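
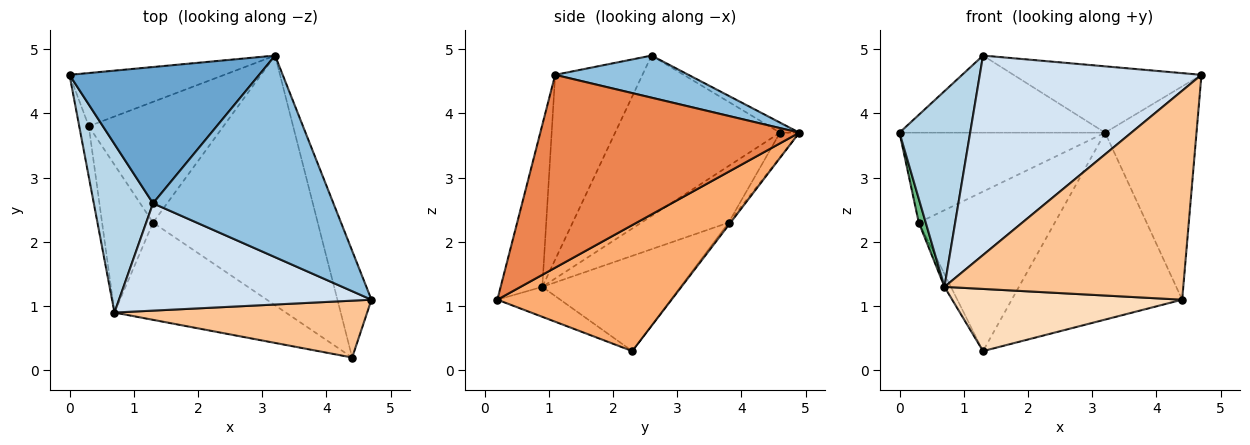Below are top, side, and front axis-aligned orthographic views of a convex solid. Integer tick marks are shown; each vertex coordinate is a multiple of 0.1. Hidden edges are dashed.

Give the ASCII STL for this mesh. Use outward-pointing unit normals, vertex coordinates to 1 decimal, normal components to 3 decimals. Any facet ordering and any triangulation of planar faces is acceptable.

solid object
 facet normal -0.046 0.492 0.870
  outer loop
   vertex 1.3 2.6 4.9
   vertex 3.2 4.9 3.7
   vertex 0.0 4.6 3.7
  endloop
 endfacet
 facet normal 0.216 0.305 0.927
  outer loop
   vertex 1.3 2.6 4.9
   vertex 4.7 1.1 4.6
   vertex 3.2 4.9 3.7
  endloop
 endfacet
 facet normal -0.870 -0.373 0.321
  outer loop
   vertex 1.3 2.6 4.9
   vertex 0.0 4.6 3.7
   vertex 0.7 0.9 1.3
  endloop
 endfacet
 facet normal -0.328 -0.832 0.448
  outer loop
   vertex 1.3 2.6 4.9
   vertex 0.7 0.9 1.3
   vertex 4.7 1.1 4.6
  endloop
 endfacet
 facet normal 0.930 0.328 -0.164
  outer loop
   vertex 4.4 0.2 1.1
   vertex 3.2 4.9 3.7
   vertex 4.7 1.1 4.6
  endloop
 endfacet
 facet normal 0.522 0.511 -0.683
  outer loop
   vertex 4.4 0.2 1.1
   vertex 1.3 2.3 0.3
   vertex 3.2 4.9 3.7
  endloop
 endfacet
 facet normal -0.166 -0.952 0.259
  outer loop
   vertex 4.4 0.2 1.1
   vertex 4.7 1.1 4.6
   vertex 0.7 0.9 1.3
  endloop
 endfacet
 facet normal -0.146 -0.533 -0.834
  outer loop
   vertex 4.4 0.2 1.1
   vertex 0.7 0.9 1.3
   vertex 1.3 2.3 0.3
  endloop
 endfacet
 facet normal -0.983 -0.078 -0.166
  outer loop
   vertex 0.3 3.8 2.3
   vertex 0.7 0.9 1.3
   vertex 0.0 4.6 3.7
  endloop
 endfacet
 facet normal -0.881 0.041 -0.471
  outer loop
   vertex 0.3 3.8 2.3
   vertex 1.3 2.3 0.3
   vertex 0.7 0.9 1.3
  endloop
 endfacet
 facet normal -0.080 0.858 -0.507
  outer loop
   vertex 0.3 3.8 2.3
   vertex 0.0 4.6 3.7
   vertex 3.2 4.9 3.7
  endloop
 endfacet
 facet normal -0.011 0.797 -0.604
  outer loop
   vertex 0.3 3.8 2.3
   vertex 3.2 4.9 3.7
   vertex 1.3 2.3 0.3
  endloop
 endfacet
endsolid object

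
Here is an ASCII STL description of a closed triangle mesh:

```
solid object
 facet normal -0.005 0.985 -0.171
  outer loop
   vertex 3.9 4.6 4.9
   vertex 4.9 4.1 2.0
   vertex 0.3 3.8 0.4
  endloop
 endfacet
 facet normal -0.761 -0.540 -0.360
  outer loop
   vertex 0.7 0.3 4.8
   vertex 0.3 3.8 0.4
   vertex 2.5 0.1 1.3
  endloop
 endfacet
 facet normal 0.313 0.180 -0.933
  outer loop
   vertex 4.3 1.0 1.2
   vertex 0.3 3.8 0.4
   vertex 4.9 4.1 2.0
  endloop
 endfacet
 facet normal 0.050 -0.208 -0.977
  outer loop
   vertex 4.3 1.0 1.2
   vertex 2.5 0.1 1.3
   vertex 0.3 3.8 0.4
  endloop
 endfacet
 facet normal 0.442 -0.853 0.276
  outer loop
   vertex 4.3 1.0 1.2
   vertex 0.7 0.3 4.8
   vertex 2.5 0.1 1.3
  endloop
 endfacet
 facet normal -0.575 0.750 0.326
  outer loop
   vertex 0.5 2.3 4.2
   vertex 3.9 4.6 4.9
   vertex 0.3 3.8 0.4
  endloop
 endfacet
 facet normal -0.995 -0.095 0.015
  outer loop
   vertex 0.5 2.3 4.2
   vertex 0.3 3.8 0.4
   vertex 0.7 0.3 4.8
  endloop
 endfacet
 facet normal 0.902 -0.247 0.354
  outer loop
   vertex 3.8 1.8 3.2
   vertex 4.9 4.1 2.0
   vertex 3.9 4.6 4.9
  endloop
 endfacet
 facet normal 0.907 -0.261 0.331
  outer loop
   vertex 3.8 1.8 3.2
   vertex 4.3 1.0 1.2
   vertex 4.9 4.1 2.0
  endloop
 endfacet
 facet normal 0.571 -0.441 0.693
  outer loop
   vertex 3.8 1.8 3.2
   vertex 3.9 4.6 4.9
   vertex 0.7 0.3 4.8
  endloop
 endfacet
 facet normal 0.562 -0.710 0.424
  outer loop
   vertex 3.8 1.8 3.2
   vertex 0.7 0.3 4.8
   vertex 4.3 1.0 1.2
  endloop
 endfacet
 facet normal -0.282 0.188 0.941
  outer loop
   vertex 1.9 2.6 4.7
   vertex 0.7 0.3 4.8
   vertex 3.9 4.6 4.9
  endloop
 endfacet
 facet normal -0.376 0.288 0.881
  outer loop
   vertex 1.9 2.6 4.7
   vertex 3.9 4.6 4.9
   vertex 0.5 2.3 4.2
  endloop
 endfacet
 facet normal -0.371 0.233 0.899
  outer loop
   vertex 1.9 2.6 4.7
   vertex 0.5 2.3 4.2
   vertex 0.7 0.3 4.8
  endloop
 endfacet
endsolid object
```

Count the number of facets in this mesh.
14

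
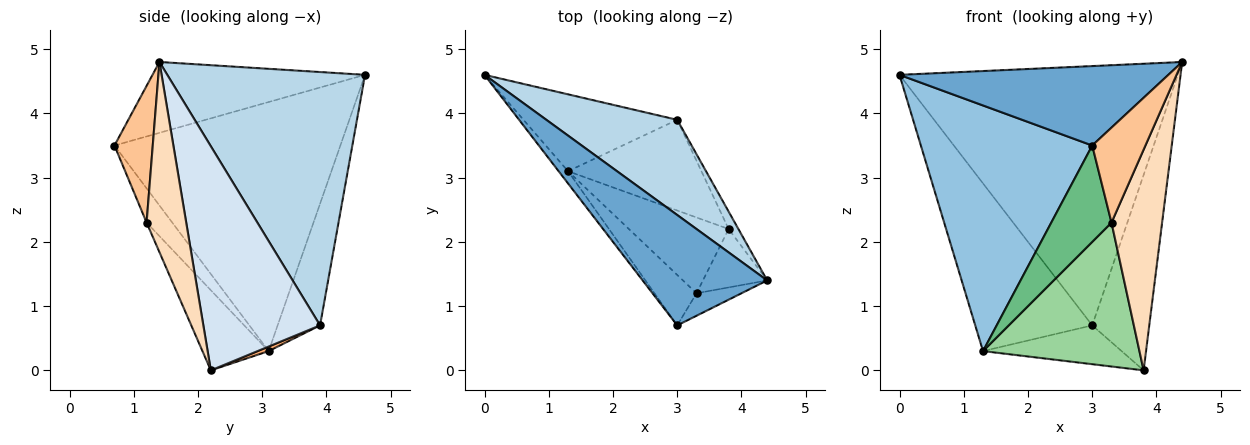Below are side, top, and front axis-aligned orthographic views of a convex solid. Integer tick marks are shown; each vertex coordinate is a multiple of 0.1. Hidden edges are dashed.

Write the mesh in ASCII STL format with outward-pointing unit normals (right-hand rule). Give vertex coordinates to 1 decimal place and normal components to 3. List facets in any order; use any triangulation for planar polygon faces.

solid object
 facet normal -0.419 -0.530 0.737
  outer loop
   vertex 3.0 0.7 3.5
   vertex 4.4 1.4 4.8
   vertex 0.0 4.6 4.6
  endloop
 endfacet
 facet normal -0.796 -0.604 -0.030
  outer loop
   vertex 1.3 3.1 0.3
   vertex 3.0 0.7 3.5
   vertex 0.0 4.6 4.6
  endloop
 endfacet
 facet normal 0.555 0.781 0.287
  outer loop
   vertex 3.0 3.9 0.7
   vertex 0.0 4.6 4.6
   vertex 4.4 1.4 4.8
  endloop
 endfacet
 facet normal 0.898 0.439 -0.039
  outer loop
   vertex 3.0 3.9 0.7
   vertex 4.4 1.4 4.8
   vertex 3.8 2.2 0.0
  endloop
 endfacet
 facet normal -0.313 0.863 -0.396
  outer loop
   vertex 3.0 3.9 0.7
   vertex 1.3 3.1 0.3
   vertex 0.0 4.6 4.6
  endloop
 endfacet
 facet normal 0.031 0.393 -0.919
  outer loop
   vertex 3.0 3.9 0.7
   vertex 3.8 2.2 0.0
   vertex 1.3 3.1 0.3
  endloop
 endfacet
 facet normal 0.574 -0.797 -0.189
  outer loop
   vertex 3.3 1.2 2.3
   vertex 4.4 1.4 4.8
   vertex 3.0 0.7 3.5
  endloop
 endfacet
 facet normal 0.604 -0.771 -0.204
  outer loop
   vertex 3.3 1.2 2.3
   vertex 3.8 2.2 0.0
   vertex 4.4 1.4 4.8
  endloop
 endfacet
 facet normal -0.354 -0.829 -0.434
  outer loop
   vertex 3.3 1.2 2.3
   vertex 3.0 0.7 3.5
   vertex 1.3 3.1 0.3
  endloop
 endfacet
 facet normal -0.351 -0.829 -0.436
  outer loop
   vertex 3.3 1.2 2.3
   vertex 1.3 3.1 0.3
   vertex 3.8 2.2 0.0
  endloop
 endfacet
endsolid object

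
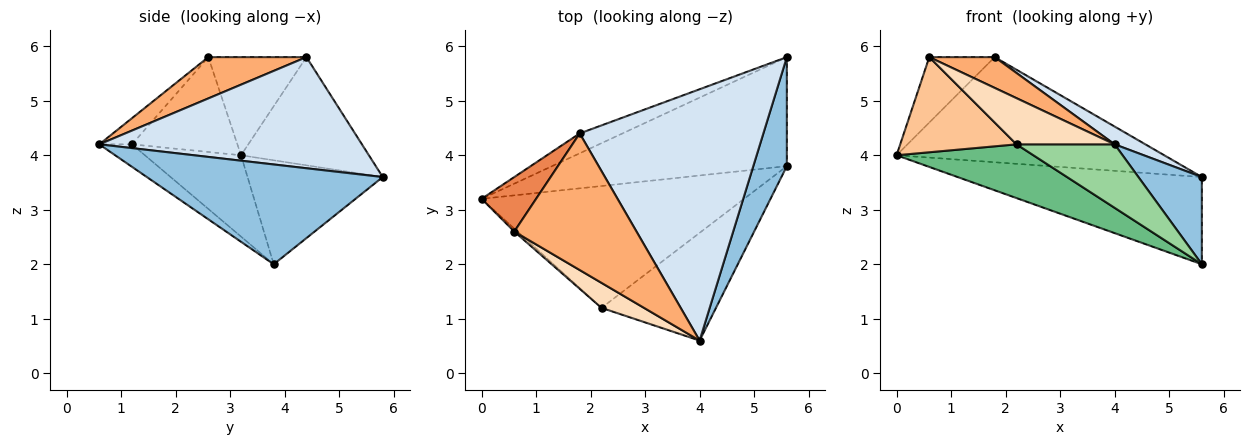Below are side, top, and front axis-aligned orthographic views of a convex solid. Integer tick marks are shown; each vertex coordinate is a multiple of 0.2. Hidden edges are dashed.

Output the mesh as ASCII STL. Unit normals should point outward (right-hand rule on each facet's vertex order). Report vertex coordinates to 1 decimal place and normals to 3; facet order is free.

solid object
 facet normal -0.327 0.590 -0.738
  outer loop
   vertex 5.6 3.8 2.0
   vertex 0.0 3.2 4.0
   vertex 5.6 5.8 3.6
  endloop
 endfacet
 facet normal 0.919 -0.247 0.309
  outer loop
   vertex 5.6 3.8 2.0
   vertex 5.6 5.8 3.6
   vertex 4.0 0.6 4.2
  endloop
 endfacet
 facet normal -0.425 0.889 -0.168
  outer loop
   vertex 1.8 4.4 5.8
   vertex 5.6 5.8 3.6
   vertex 0.0 3.2 4.0
  endloop
 endfacet
 facet normal 0.517 -0.060 0.854
  outer loop
   vertex 1.8 4.4 5.8
   vertex 4.0 0.6 4.2
   vertex 5.6 5.8 3.6
  endloop
 endfacet
 facet normal -0.755 0.504 0.420
  outer loop
   vertex 0.6 2.6 5.8
   vertex 1.8 4.4 5.8
   vertex 0.0 3.2 4.0
  endloop
 endfacet
 facet normal 0.313 -0.209 0.926
  outer loop
   vertex 0.6 2.6 5.8
   vertex 4.0 0.6 4.2
   vertex 1.8 4.4 5.8
  endloop
 endfacet
 facet normal -0.671 -0.741 -0.023
  outer loop
   vertex 2.2 1.2 4.2
   vertex 0.6 2.6 5.8
   vertex 0.0 3.2 4.0
  endloop
 endfacet
 facet normal -0.281 -0.844 0.457
  outer loop
   vertex 2.2 1.2 4.2
   vertex 4.0 0.6 4.2
   vertex 0.6 2.6 5.8
  endloop
 endfacet
 facet normal -0.273 -0.388 -0.880
  outer loop
   vertex 2.2 1.2 4.2
   vertex 0.0 3.2 4.0
   vertex 5.6 3.8 2.0
  endloop
 endfacet
 facet normal -0.167 -0.501 -0.849
  outer loop
   vertex 2.2 1.2 4.2
   vertex 5.6 3.8 2.0
   vertex 4.0 0.6 4.2
  endloop
 endfacet
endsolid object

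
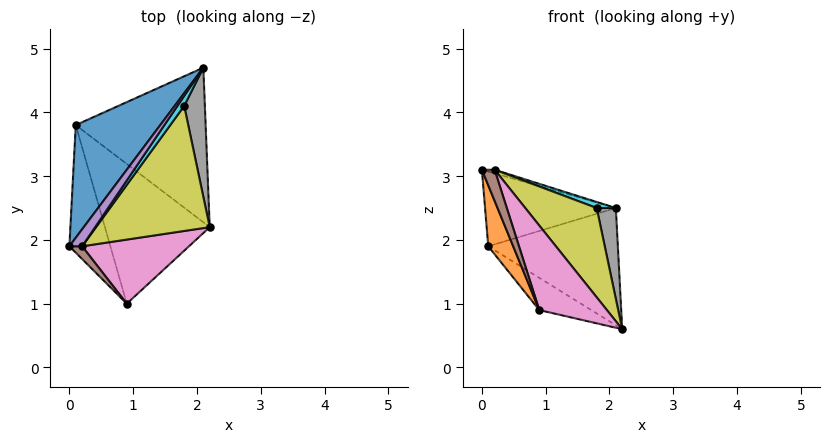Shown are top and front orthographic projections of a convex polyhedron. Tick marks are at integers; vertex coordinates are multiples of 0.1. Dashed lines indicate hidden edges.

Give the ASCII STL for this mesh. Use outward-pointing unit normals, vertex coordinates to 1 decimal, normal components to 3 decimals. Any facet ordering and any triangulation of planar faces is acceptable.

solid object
 facet normal -0.446 0.495 0.746
  outer loop
   vertex 0.1 3.8 1.9
   vertex 0.0 1.9 3.1
   vertex 2.1 4.7 2.5
  endloop
 endfacet
 facet normal -0.935 -0.153 -0.320
  outer loop
   vertex 0.1 3.8 1.9
   vertex 0.9 1.0 0.9
   vertex 0.0 1.9 3.1
  endloop
 endfacet
 facet normal -0.033 0.604 -0.796
  outer loop
   vertex 0.1 3.8 1.9
   vertex 2.1 4.7 2.5
   vertex 2.2 2.2 0.6
  endloop
 endfacet
 facet normal -0.397 0.206 -0.895
  outer loop
   vertex 0.1 3.8 1.9
   vertex 2.2 2.2 0.6
   vertex 0.9 1.0 0.9
  endloop
 endfacet
 facet normal 0.000 0.210 0.978
  outer loop
   vertex 0.2 1.9 3.1
   vertex 2.1 4.7 2.5
   vertex 0.0 1.9 3.1
  endloop
 endfacet
 facet normal 0.000 -0.926 0.379
  outer loop
   vertex 0.2 1.9 3.1
   vertex 0.0 1.9 3.1
   vertex 0.9 1.0 0.9
  endloop
 endfacet
 facet normal 0.658 -0.600 0.455
  outer loop
   vertex 0.2 1.9 3.1
   vertex 0.9 1.0 0.9
   vertex 2.2 2.2 0.6
  endloop
 endfacet
 facet normal 0.755 -0.377 0.536
  outer loop
   vertex 1.8 4.1 2.5
   vertex 2.2 2.2 0.6
   vertex 2.1 4.7 2.5
  endloop
 endfacet
 facet normal 0.741 -0.390 0.546
  outer loop
   vertex 1.8 4.1 2.5
   vertex 0.2 1.9 3.1
   vertex 2.2 2.2 0.6
  endloop
 endfacet
 facet normal 0.717 -0.359 0.598
  outer loop
   vertex 1.8 4.1 2.5
   vertex 2.1 4.7 2.5
   vertex 0.2 1.9 3.1
  endloop
 endfacet
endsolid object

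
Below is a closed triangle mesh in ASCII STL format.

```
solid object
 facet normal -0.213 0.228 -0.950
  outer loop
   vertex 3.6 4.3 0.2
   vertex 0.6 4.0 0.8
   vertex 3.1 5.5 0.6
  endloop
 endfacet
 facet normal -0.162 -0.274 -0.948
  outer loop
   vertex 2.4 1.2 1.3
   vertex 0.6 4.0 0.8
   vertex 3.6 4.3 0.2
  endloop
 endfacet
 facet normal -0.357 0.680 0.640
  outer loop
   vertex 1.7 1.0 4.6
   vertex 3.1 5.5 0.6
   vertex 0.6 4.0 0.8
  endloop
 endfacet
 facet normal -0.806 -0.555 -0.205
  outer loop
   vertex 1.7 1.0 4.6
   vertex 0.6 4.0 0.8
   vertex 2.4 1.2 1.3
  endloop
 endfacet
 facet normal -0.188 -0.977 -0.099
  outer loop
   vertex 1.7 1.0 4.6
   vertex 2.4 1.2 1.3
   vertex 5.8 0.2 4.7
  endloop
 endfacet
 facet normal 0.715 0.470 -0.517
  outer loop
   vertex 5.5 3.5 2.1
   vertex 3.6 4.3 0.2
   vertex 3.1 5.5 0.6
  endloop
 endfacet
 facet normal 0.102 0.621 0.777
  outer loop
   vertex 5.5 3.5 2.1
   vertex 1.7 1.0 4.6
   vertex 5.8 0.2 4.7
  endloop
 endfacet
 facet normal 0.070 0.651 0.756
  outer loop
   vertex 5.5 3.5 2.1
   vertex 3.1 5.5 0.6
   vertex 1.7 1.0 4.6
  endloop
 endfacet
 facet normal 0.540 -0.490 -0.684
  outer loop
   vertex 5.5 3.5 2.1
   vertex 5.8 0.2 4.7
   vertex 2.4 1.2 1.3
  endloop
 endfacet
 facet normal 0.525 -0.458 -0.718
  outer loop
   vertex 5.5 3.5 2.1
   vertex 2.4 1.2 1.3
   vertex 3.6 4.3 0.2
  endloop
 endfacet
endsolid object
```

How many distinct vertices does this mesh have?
7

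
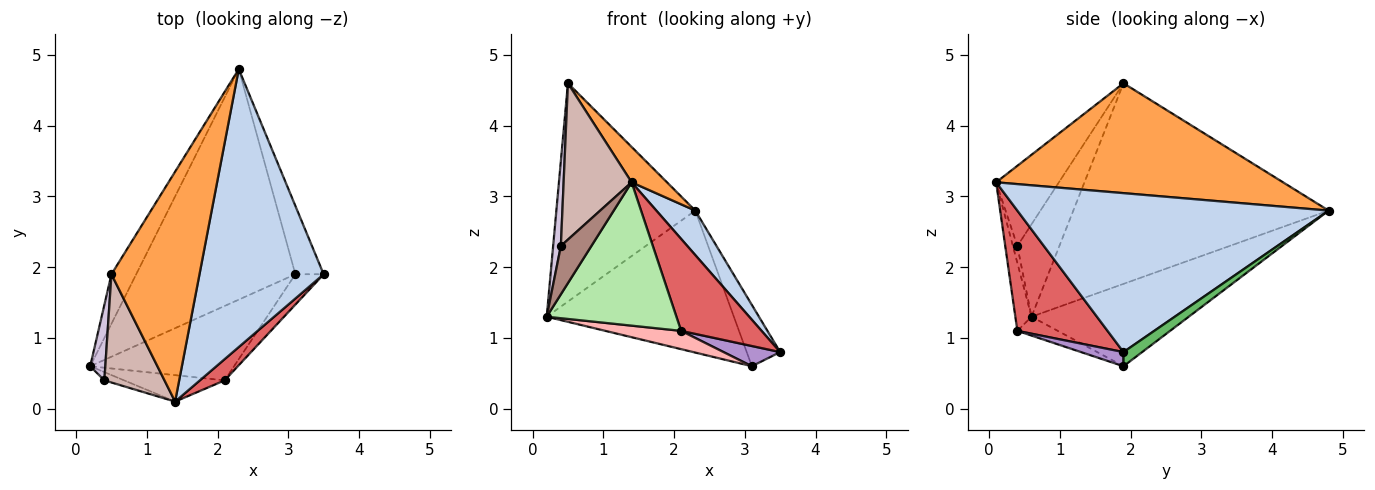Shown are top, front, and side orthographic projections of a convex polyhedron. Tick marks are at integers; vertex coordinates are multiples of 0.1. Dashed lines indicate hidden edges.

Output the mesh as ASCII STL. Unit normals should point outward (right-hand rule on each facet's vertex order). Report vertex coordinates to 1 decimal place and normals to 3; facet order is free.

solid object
 facet normal -0.873 0.475 -0.108
  outer loop
   vertex 0.5 1.9 4.6
   vertex 2.3 4.8 2.8
   vertex 0.2 0.6 1.3
  endloop
 endfacet
 facet normal 0.784 -0.098 0.613
  outer loop
   vertex 1.4 0.1 3.2
   vertex 3.5 1.9 0.8
   vertex 2.3 4.8 2.8
  endloop
 endfacet
 facet normal 0.777 -0.096 0.622
  outer loop
   vertex 1.4 0.1 3.2
   vertex 2.3 4.8 2.8
   vertex 0.5 1.9 4.6
  endloop
 endfacet
 facet normal -0.403 0.480 -0.779
  outer loop
   vertex 3.1 1.9 0.6
   vertex 0.2 0.6 1.3
   vertex 2.3 4.8 2.8
  endloop
 endfacet
 facet normal 0.349 0.626 -0.698
  outer loop
   vertex 3.1 1.9 0.6
   vertex 2.3 4.8 2.8
   vertex 3.5 1.9 0.8
  endloop
 endfacet
 facet normal -0.122 -0.976 -0.180
  outer loop
   vertex 2.1 0.4 1.1
   vertex 1.4 0.1 3.2
   vertex 0.2 0.6 1.3
  endloop
 endfacet
 facet normal 0.738 -0.658 0.152
  outer loop
   vertex 2.1 0.4 1.1
   vertex 3.5 1.9 0.8
   vertex 1.4 0.1 3.2
  endloop
 endfacet
 facet normal -0.126 -0.237 -0.963
  outer loop
   vertex 2.1 0.4 1.1
   vertex 0.2 0.6 1.3
   vertex 3.1 1.9 0.6
  endloop
 endfacet
 facet normal 0.384 -0.512 -0.768
  outer loop
   vertex 2.1 0.4 1.1
   vertex 3.1 1.9 0.6
   vertex 3.5 1.9 0.8
  endloop
 endfacet
 facet normal -0.971 -0.178 0.159
  outer loop
   vertex 0.4 0.4 2.3
   vertex 0.5 1.9 4.6
   vertex 0.2 0.6 1.3
  endloop
 endfacet
 facet normal -0.143 -0.976 -0.167
  outer loop
   vertex 0.4 0.4 2.3
   vertex 0.2 0.6 1.3
   vertex 1.4 0.1 3.2
  endloop
 endfacet
 facet normal -0.605 -0.655 0.453
  outer loop
   vertex 0.4 0.4 2.3
   vertex 1.4 0.1 3.2
   vertex 0.5 1.9 4.6
  endloop
 endfacet
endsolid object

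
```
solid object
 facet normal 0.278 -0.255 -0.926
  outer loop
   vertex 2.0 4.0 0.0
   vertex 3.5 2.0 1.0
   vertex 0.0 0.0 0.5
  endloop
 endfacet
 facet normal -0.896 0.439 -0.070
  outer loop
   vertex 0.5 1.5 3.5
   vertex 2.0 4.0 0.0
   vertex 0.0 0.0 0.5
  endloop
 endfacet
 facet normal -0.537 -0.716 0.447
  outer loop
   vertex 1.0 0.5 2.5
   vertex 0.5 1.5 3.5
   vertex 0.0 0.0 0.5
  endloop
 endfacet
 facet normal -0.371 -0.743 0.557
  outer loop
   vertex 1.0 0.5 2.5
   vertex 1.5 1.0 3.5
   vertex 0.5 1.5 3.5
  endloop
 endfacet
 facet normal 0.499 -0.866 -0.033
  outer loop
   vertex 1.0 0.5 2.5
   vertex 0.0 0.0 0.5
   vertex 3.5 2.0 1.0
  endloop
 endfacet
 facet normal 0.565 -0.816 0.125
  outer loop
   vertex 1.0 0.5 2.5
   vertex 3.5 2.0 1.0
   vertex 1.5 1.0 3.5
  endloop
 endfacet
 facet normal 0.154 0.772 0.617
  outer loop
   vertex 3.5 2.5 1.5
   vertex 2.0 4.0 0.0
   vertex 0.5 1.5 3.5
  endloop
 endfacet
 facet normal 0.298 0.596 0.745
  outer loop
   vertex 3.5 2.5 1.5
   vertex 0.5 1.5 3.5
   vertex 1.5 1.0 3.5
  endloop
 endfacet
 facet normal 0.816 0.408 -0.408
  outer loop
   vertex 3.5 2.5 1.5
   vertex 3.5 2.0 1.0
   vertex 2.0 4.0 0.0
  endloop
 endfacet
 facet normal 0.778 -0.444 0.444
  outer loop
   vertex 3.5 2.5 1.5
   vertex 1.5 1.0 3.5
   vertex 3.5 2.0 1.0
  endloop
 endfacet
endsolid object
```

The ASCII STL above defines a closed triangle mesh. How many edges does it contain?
15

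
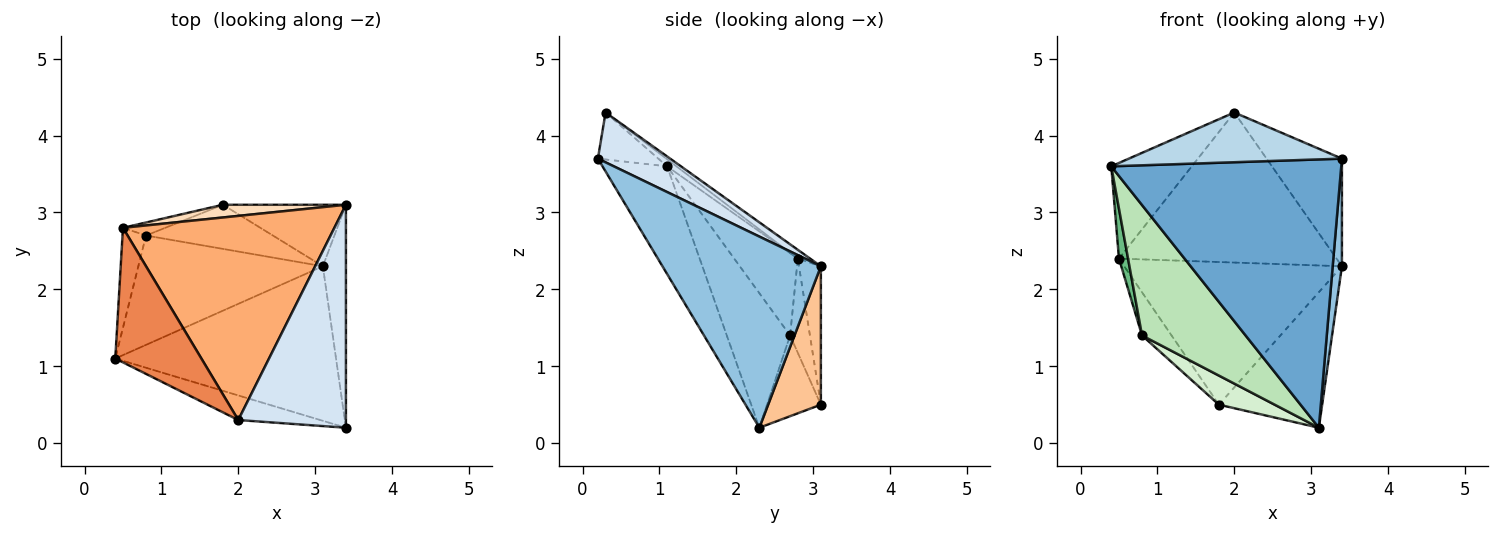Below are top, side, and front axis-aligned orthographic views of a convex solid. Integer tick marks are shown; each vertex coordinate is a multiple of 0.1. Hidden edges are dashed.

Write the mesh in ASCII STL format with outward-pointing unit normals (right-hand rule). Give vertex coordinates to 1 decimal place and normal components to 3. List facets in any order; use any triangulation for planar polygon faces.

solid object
 facet normal -0.236 -0.842 -0.485
  outer loop
   vertex 3.1 2.3 0.2
   vertex 3.4 0.2 3.7
   vertex 0.4 1.1 3.6
  endloop
 endfacet
 facet normal 0.991 -0.058 -0.120
  outer loop
   vertex 3.1 2.3 0.2
   vertex 3.4 3.1 2.3
   vertex 3.4 0.2 3.7
  endloop
 endfacet
 facet normal -0.246 -0.869 -0.430
  outer loop
   vertex 2.0 0.3 4.3
   vertex 0.4 1.1 3.6
   vertex 3.4 0.2 3.7
  endloop
 endfacet
 facet normal 0.385 0.401 0.831
  outer loop
   vertex 2.0 0.3 4.3
   vertex 3.4 0.2 3.7
   vertex 3.4 3.1 2.3
  endloop
 endfacet
 facet normal -0.067 0.578 0.813
  outer loop
   vertex 2.0 0.3 4.3
   vertex 0.5 2.8 2.4
   vertex 0.4 1.1 3.6
  endloop
 endfacet
 facet normal -0.033 0.592 0.805
  outer loop
   vertex 2.0 0.3 4.3
   vertex 3.4 3.1 2.3
   vertex 0.5 2.8 2.4
  endloop
 endfacet
 facet normal 0.422 0.826 -0.375
  outer loop
   vertex 1.8 3.1 0.5
   vertex 3.4 3.1 2.3
   vertex 3.1 2.3 0.2
  endloop
 endfacet
 facet normal -0.099 0.991 0.088
  outer loop
   vertex 1.8 3.1 0.5
   vertex 0.5 2.8 2.4
   vertex 3.4 3.1 2.3
  endloop
 endfacet
 facet normal -0.953 -0.136 -0.272
  outer loop
   vertex 0.8 2.7 1.4
   vertex 0.4 1.1 3.6
   vertex 0.5 2.8 2.4
  endloop
 endfacet
 facet normal -0.541 0.805 -0.243
  outer loop
   vertex 0.8 2.7 1.4
   vertex 0.5 2.8 2.4
   vertex 1.8 3.1 0.5
  endloop
 endfacet
 facet normal -0.424 -0.694 -0.582
  outer loop
   vertex 0.8 2.7 1.4
   vertex 3.1 2.3 0.2
   vertex 0.4 1.1 3.6
  endloop
 endfacet
 facet normal -0.469 -0.486 -0.737
  outer loop
   vertex 0.8 2.7 1.4
   vertex 1.8 3.1 0.5
   vertex 3.1 2.3 0.2
  endloop
 endfacet
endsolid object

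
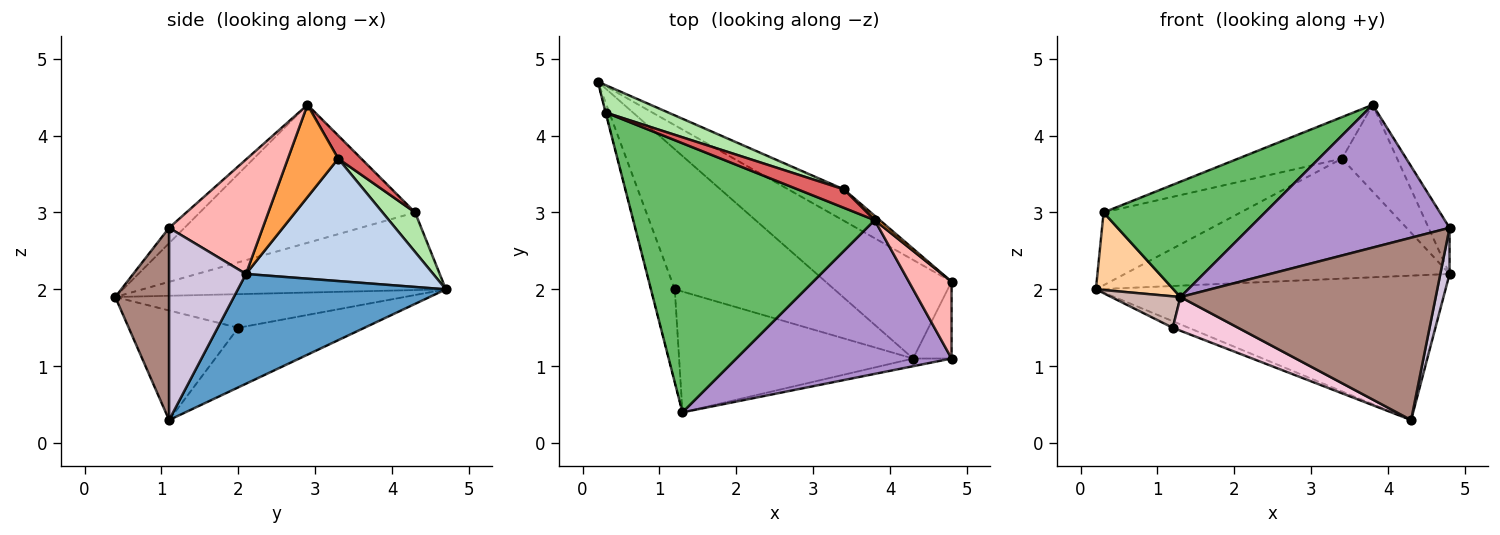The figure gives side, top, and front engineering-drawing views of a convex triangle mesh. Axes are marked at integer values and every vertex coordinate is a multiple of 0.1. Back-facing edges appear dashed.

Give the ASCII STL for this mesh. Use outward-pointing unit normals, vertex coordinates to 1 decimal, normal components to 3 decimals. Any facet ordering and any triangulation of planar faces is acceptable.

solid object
 facet normal 0.441 0.741 -0.506
  outer loop
   vertex 4.3 1.1 0.3
   vertex 0.2 4.7 2.0
   vertex 4.8 2.1 2.2
  endloop
 endfacet
 facet normal 0.487 0.845 -0.221
  outer loop
   vertex 3.4 3.3 3.7
   vertex 4.8 2.1 2.2
   vertex 0.2 4.7 2.0
  endloop
 endfacet
 facet normal 0.673 0.739 0.037
  outer loop
   vertex 3.4 3.3 3.7
   vertex 3.8 2.9 4.4
   vertex 4.8 2.1 2.2
  endloop
 endfacet
 facet normal -0.969 -0.248 -0.002
  outer loop
   vertex 0.3 4.3 3.0
   vertex 0.2 4.7 2.0
   vertex 1.3 0.4 1.9
  endloop
 endfacet
 facet normal -0.465 -0.349 0.814
  outer loop
   vertex 0.3 4.3 3.0
   vertex 1.3 0.4 1.9
   vertex 3.8 2.9 4.4
  endloop
 endfacet
 facet normal 0.217 0.914 0.344
  outer loop
   vertex 0.3 4.3 3.0
   vertex 3.4 3.3 3.7
   vertex 0.2 4.7 2.0
  endloop
 endfacet
 facet normal 0.199 0.896 0.398
  outer loop
   vertex 0.3 4.3 3.0
   vertex 3.8 2.9 4.4
   vertex 3.4 3.3 3.7
  endloop
 endfacet
 facet normal 0.917 0.205 0.342
  outer loop
   vertex 4.8 1.1 2.8
   vertex 4.8 2.1 2.2
   vertex 3.8 2.9 4.4
  endloop
 endfacet
 facet normal -0.052 -0.680 0.732
  outer loop
   vertex 4.8 1.1 2.8
   vertex 3.8 2.9 4.4
   vertex 1.3 0.4 1.9
  endloop
 endfacet
 facet normal 0.974 -0.117 -0.195
  outer loop
   vertex 4.8 1.1 2.8
   vertex 4.3 1.1 0.3
   vertex 4.8 2.1 2.2
  endloop
 endfacet
 facet normal 0.206 -0.978 -0.041
  outer loop
   vertex 4.8 1.1 2.8
   vertex 1.3 0.4 1.9
   vertex 4.3 1.1 0.3
  endloop
 endfacet
 facet normal -0.801 -0.192 -0.567
  outer loop
   vertex 1.2 2.0 1.5
   vertex 1.3 0.4 1.9
   vertex 0.2 4.7 2.0
  endloop
 endfacet
 facet normal -0.350 0.044 -0.936
  outer loop
   vertex 1.2 2.0 1.5
   vertex 0.2 4.7 2.0
   vertex 4.3 1.1 0.3
  endloop
 endfacet
 facet normal -0.411 -0.245 -0.878
  outer loop
   vertex 1.2 2.0 1.5
   vertex 4.3 1.1 0.3
   vertex 1.3 0.4 1.9
  endloop
 endfacet
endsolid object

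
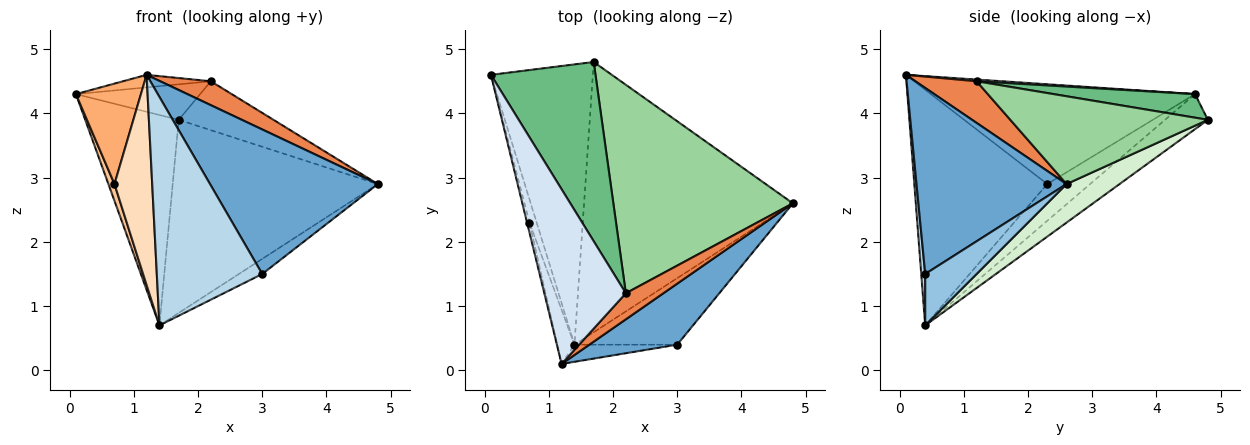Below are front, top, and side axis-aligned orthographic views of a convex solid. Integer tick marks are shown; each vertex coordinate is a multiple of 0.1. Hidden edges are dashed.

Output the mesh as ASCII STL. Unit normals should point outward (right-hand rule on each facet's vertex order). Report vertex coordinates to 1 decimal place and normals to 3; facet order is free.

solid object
 facet normal 0.636 -0.711 0.300
  outer loop
   vertex 3.0 0.4 1.5
   vertex 4.8 2.6 2.9
   vertex 1.2 0.1 4.6
  endloop
 endfacet
 facet normal 0.438 0.199 -0.877
  outer loop
   vertex 3.0 0.4 1.5
   vertex 1.4 0.4 0.7
   vertex 4.8 2.6 2.9
  endloop
 endfacet
 facet normal 0.037 -0.997 -0.075
  outer loop
   vertex 3.0 0.4 1.5
   vertex 1.2 0.1 4.6
   vertex 1.4 0.4 0.7
  endloop
 endfacet
 facet normal 0.021 0.072 0.997
  outer loop
   vertex 2.2 1.2 4.5
   vertex 0.1 4.6 4.3
   vertex 1.2 0.1 4.6
  endloop
 endfacet
 facet normal 0.633 -0.524 0.570
  outer loop
   vertex 2.2 1.2 4.5
   vertex 1.2 0.1 4.6
   vertex 4.8 2.6 2.9
  endloop
 endfacet
 facet normal -0.971 -0.239 -0.024
  outer loop
   vertex 0.7 2.3 2.9
   vertex 1.2 0.1 4.6
   vertex 0.1 4.6 4.3
  endloop
 endfacet
 facet normal -0.972 -0.138 -0.190
  outer loop
   vertex 0.7 2.3 2.9
   vertex 0.1 4.6 4.3
   vertex 1.4 0.4 0.7
  endloop
 endfacet
 facet normal -0.960 -0.272 -0.070
  outer loop
   vertex 0.7 2.3 2.9
   vertex 1.4 0.4 0.7
   vertex 1.2 0.1 4.6
  endloop
 endfacet
 facet normal 0.216 0.190 0.958
  outer loop
   vertex 1.7 4.8 3.9
   vertex 0.1 4.6 4.3
   vertex 2.2 1.2 4.5
  endloop
 endfacet
 facet normal 0.430 0.206 0.879
  outer loop
   vertex 1.7 4.8 3.9
   vertex 2.2 1.2 4.5
   vertex 4.8 2.6 2.9
  endloop
 endfacet
 facet normal -0.265 0.579 -0.771
  outer loop
   vertex 1.7 4.8 3.9
   vertex 1.4 0.4 0.7
   vertex 0.1 4.6 4.3
  endloop
 endfacet
 facet normal 0.149 0.575 -0.805
  outer loop
   vertex 1.7 4.8 3.9
   vertex 4.8 2.6 2.9
   vertex 1.4 0.4 0.7
  endloop
 endfacet
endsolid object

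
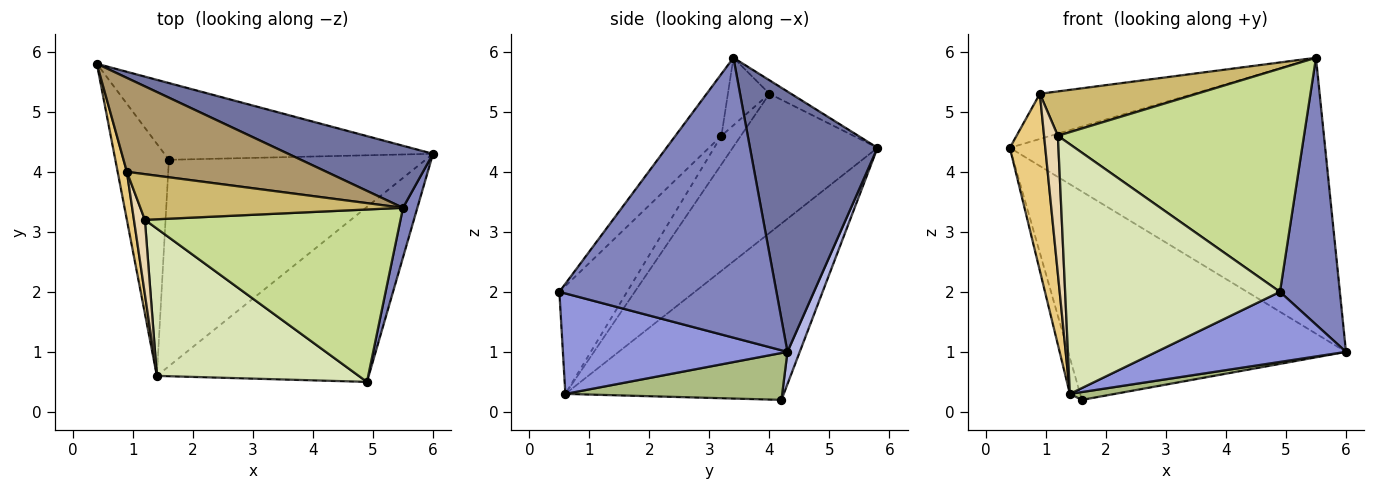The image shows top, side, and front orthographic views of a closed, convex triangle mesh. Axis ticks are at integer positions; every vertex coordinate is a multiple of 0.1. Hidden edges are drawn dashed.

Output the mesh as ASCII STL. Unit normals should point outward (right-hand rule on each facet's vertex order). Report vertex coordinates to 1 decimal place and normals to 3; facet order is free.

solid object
 facet normal 0.367 0.908 0.204
  outer loop
   vertex 5.5 3.4 5.9
   vertex 6.0 4.3 1.0
   vertex 0.4 5.8 4.4
  endloop
 endfacet
 facet normal 0.963 -0.266 0.049
  outer loop
   vertex 5.5 3.4 5.9
   vertex 4.9 0.5 2.0
   vertex 6.0 4.3 1.0
  endloop
 endfacet
 facet normal 0.403 -0.340 -0.850
  outer loop
   vertex 1.4 0.6 0.3
   vertex 6.0 4.3 1.0
   vertex 4.9 0.5 2.0
  endloop
 endfacet
 facet normal 0.041 0.938 -0.345
  outer loop
   vertex 1.6 4.2 0.2
   vertex 0.4 5.8 4.4
   vertex 6.0 4.3 1.0
  endloop
 endfacet
 facet normal -0.956 0.045 -0.290
  outer loop
   vertex 1.6 4.2 0.2
   vertex 1.4 0.6 0.3
   vertex 0.4 5.8 4.4
  endloop
 endfacet
 facet normal 0.180 -0.037 -0.983
  outer loop
   vertex 1.6 4.2 0.2
   vertex 6.0 4.3 1.0
   vertex 1.4 0.6 0.3
  endloop
 endfacet
 facet normal -0.146 -0.783 0.605
  outer loop
   vertex 1.2 3.2 4.6
   vertex 4.9 0.5 2.0
   vertex 5.5 3.4 5.9
  endloop
 endfacet
 facet normal -0.262 -0.831 0.490
  outer loop
   vertex 1.2 3.2 4.6
   vertex 1.4 0.6 0.3
   vertex 4.9 0.5 2.0
  endloop
 endfacet
 facet normal -0.061 0.433 0.899
  outer loop
   vertex 0.9 4.0 5.3
   vertex 5.5 3.4 5.9
   vertex 0.4 5.8 4.4
  endloop
 endfacet
 facet normal -0.181 -0.685 0.705
  outer loop
   vertex 0.9 4.0 5.3
   vertex 1.2 3.2 4.6
   vertex 5.5 3.4 5.9
  endloop
 endfacet
 facet normal -0.969 -0.237 0.064
  outer loop
   vertex 0.9 4.0 5.3
   vertex 0.4 5.8 4.4
   vertex 1.4 0.6 0.3
  endloop
 endfacet
 facet normal -0.778 -0.553 0.298
  outer loop
   vertex 0.9 4.0 5.3
   vertex 1.4 0.6 0.3
   vertex 1.2 3.2 4.6
  endloop
 endfacet
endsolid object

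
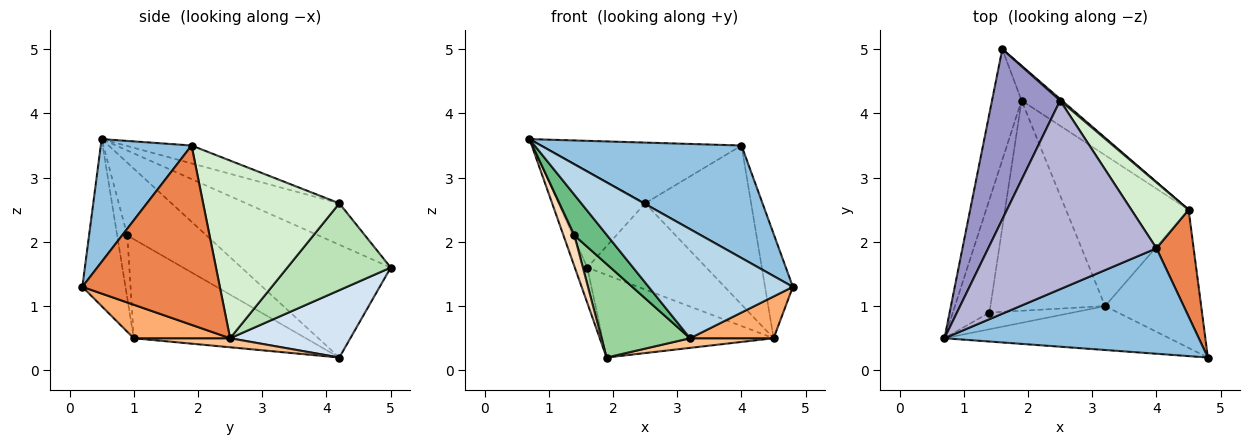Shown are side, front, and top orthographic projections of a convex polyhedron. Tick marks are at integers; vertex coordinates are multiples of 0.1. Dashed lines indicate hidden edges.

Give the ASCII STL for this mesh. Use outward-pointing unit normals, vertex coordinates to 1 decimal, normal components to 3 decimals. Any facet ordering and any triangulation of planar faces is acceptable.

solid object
 facet normal -0.964 0.081 -0.253
  outer loop
   vertex 1.9 4.2 0.2
   vertex 0.7 0.5 3.6
   vertex 1.6 5.0 1.6
  endloop
 endfacet
 facet normal 0.314 -0.693 0.649
  outer loop
   vertex 4.0 1.9 3.5
   vertex 0.7 0.5 3.6
   vertex 4.8 0.2 1.3
  endloop
 endfacet
 facet normal -0.267 -0.894 -0.360
  outer loop
   vertex 3.2 1.0 0.5
   vertex 4.8 0.2 1.3
   vertex 0.7 0.5 3.6
  endloop
 endfacet
 facet normal 0.543 0.774 -0.326
  outer loop
   vertex 4.5 2.5 0.5
   vertex 1.9 4.2 0.2
   vertex 1.6 5.0 1.6
  endloop
 endfacet
 facet normal 0.961 0.194 0.199
  outer loop
   vertex 4.5 2.5 0.5
   vertex 4.0 1.9 3.5
   vertex 4.8 0.2 1.3
  endloop
 endfacet
 facet normal 0.317 -0.274 -0.908
  outer loop
   vertex 4.5 2.5 0.5
   vertex 4.8 0.2 1.3
   vertex 3.2 1.0 0.5
  endloop
 endfacet
 facet normal 0.073 -0.064 -0.995
  outer loop
   vertex 4.5 2.5 0.5
   vertex 3.2 1.0 0.5
   vertex 1.9 4.2 0.2
  endloop
 endfacet
 facet normal -0.886 -0.123 -0.446
  outer loop
   vertex 1.4 0.9 2.1
   vertex 0.7 0.5 3.6
   vertex 1.9 4.2 0.2
  endloop
 endfacet
 facet normal -0.276 -0.889 -0.366
  outer loop
   vertex 1.4 0.9 2.1
   vertex 3.2 1.0 0.5
   vertex 0.7 0.5 3.6
  endloop
 endfacet
 facet normal -0.620 -0.319 -0.717
  outer loop
   vertex 1.4 0.9 2.1
   vertex 1.9 4.2 0.2
   vertex 3.2 1.0 0.5
  endloop
 endfacet
 facet normal 0.656 0.755 0.014
  outer loop
   vertex 2.5 4.2 2.6
   vertex 4.5 2.5 0.5
   vertex 1.6 5.0 1.6
  endloop
 endfacet
 facet normal 0.765 0.595 0.247
  outer loop
   vertex 2.5 4.2 2.6
   vertex 4.0 1.9 3.5
   vertex 4.5 2.5 0.5
  endloop
 endfacet
 facet normal -0.468 0.435 0.769
  outer loop
   vertex 2.5 4.2 2.6
   vertex 1.6 5.0 1.6
   vertex 0.7 0.5 3.6
  endloop
 endfacet
 facet normal -0.101 0.305 0.947
  outer loop
   vertex 2.5 4.2 2.6
   vertex 0.7 0.5 3.6
   vertex 4.0 1.9 3.5
  endloop
 endfacet
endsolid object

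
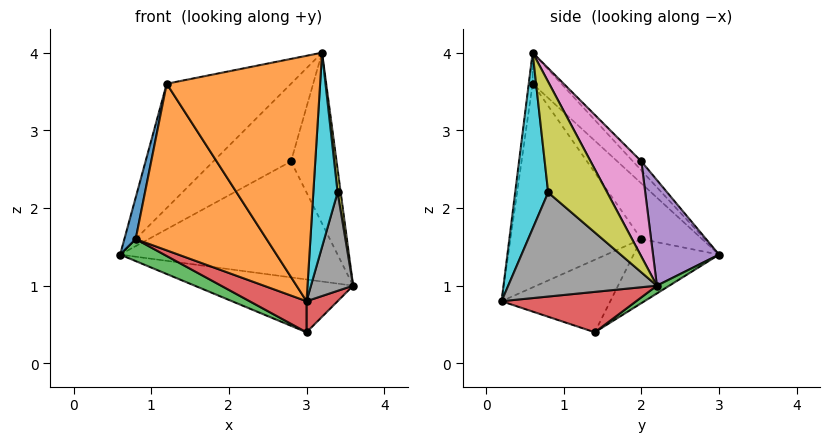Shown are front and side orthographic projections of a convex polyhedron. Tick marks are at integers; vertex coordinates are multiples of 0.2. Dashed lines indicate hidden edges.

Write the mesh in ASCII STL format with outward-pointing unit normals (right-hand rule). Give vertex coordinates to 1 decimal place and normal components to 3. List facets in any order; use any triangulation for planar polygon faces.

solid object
 facet normal -0.149 0.648 0.747
  outer loop
   vertex 1.2 0.6 3.6
   vertex 3.2 0.6 4.0
   vertex 0.6 3.0 1.4
  endloop
 endfacet
 facet normal -0.025 -0.992 0.126
  outer loop
   vertex 1.2 0.6 3.6
   vertex 3.0 0.2 0.8
   vertex 3.2 0.6 4.0
  endloop
 endfacet
 facet normal 0.045 0.577 -0.815
  outer loop
   vertex 3.0 1.4 0.4
   vertex 0.6 3.0 1.4
   vertex 3.6 2.2 1.0
  endloop
 endfacet
 facet normal 0.808 -0.186 -0.559
  outer loop
   vertex 3.0 1.4 0.4
   vertex 3.6 2.2 1.0
   vertex 3.0 0.2 0.8
  endloop
 endfacet
 facet normal 0.281 0.925 0.256
  outer loop
   vertex 2.8 2.0 2.6
   vertex 3.6 2.2 1.0
   vertex 0.6 3.0 1.4
  endloop
 endfacet
 facet normal -0.075 0.694 0.716
  outer loop
   vertex 2.8 2.0 2.6
   vertex 0.6 3.0 1.4
   vertex 3.2 0.6 4.0
  endloop
 endfacet
 facet normal 0.677 0.608 0.415
  outer loop
   vertex 2.8 2.0 2.6
   vertex 3.2 0.6 4.0
   vertex 3.6 2.2 1.0
  endloop
 endfacet
 facet normal 0.950 -0.269 -0.156
  outer loop
   vertex 3.4 0.8 2.2
   vertex 3.0 0.2 0.8
   vertex 3.6 2.2 1.0
  endloop
 endfacet
 facet normal 0.993 -0.052 0.105
  outer loop
   vertex 3.4 0.8 2.2
   vertex 3.6 2.2 1.0
   vertex 3.2 0.6 4.0
  endloop
 endfacet
 facet normal 0.805 -0.592 0.024
  outer loop
   vertex 3.4 0.8 2.2
   vertex 3.2 0.6 4.0
   vertex 3.0 0.2 0.8
  endloop
 endfacet
 facet normal -0.981 -0.182 0.068
  outer loop
   vertex 0.8 2.0 1.6
   vertex 1.2 0.6 3.6
   vertex 0.6 3.0 1.4
  endloop
 endfacet
 facet normal -0.667 -0.667 -0.333
  outer loop
   vertex 0.8 2.0 1.6
   vertex 3.0 0.2 0.8
   vertex 1.2 0.6 3.6
  endloop
 endfacet
 facet normal -0.517 -0.266 -0.814
  outer loop
   vertex 0.8 2.0 1.6
   vertex 0.6 3.0 1.4
   vertex 3.0 1.4 0.4
  endloop
 endfacet
 facet normal -0.517 -0.271 -0.812
  outer loop
   vertex 0.8 2.0 1.6
   vertex 3.0 1.4 0.4
   vertex 3.0 0.2 0.8
  endloop
 endfacet
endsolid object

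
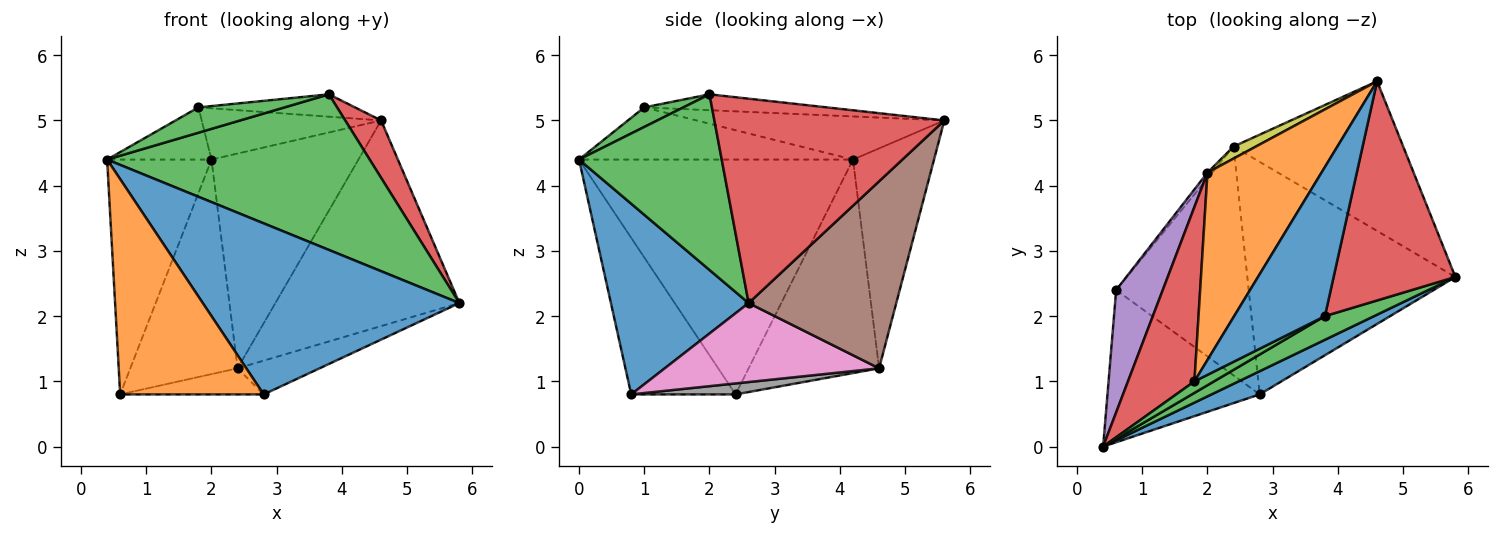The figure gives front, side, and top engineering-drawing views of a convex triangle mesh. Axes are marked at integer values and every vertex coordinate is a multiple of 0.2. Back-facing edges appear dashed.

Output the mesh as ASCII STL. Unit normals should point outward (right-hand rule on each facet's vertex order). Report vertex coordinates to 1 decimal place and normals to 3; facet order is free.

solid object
 facet normal 0.470 -0.875 0.119
  outer loop
   vertex 2.8 0.8 0.8
   vertex 5.8 2.6 2.2
   vertex 0.4 0.0 4.4
  endloop
 endfacet
 facet normal -0.511 -0.702 -0.496
  outer loop
   vertex 0.6 2.4 0.8
   vertex 2.8 0.8 0.8
   vertex 0.4 0.0 4.4
  endloop
 endfacet
 facet normal 0.473 -0.871 0.133
  outer loop
   vertex 3.8 2.0 5.4
   vertex 0.4 0.0 4.4
   vertex 5.8 2.6 2.2
  endloop
 endfacet
 facet normal 0.851 -0.133 0.507
  outer loop
   vertex 3.8 2.0 5.4
   vertex 5.8 2.6 2.2
   vertex 4.6 5.6 5.0
  endloop
 endfacet
 facet normal -0.919 0.350 0.182
  outer loop
   vertex 2.0 4.2 4.4
   vertex 0.6 2.4 0.8
   vertex 0.4 0.0 4.4
  endloop
 endfacet
 facet normal 0.544 0.678 -0.494
  outer loop
   vertex 2.4 4.6 1.2
   vertex 4.6 5.6 5.0
   vertex 5.8 2.6 2.2
  endloop
 endfacet
 facet normal 0.352 0.135 -0.926
  outer loop
   vertex 2.4 4.6 1.2
   vertex 5.8 2.6 2.2
   vertex 2.8 0.8 0.8
  endloop
 endfacet
 facet normal 0.082 0.113 -0.990
  outer loop
   vertex 2.4 4.6 1.2
   vertex 2.8 0.8 0.8
   vertex 0.6 2.4 0.8
  endloop
 endfacet
 facet normal -0.482 0.875 0.049
  outer loop
   vertex 2.4 4.6 1.2
   vertex 2.0 4.2 4.4
   vertex 4.6 5.6 5.0
  endloop
 endfacet
 facet normal -0.772 0.635 -0.017
  outer loop
   vertex 2.4 4.6 1.2
   vertex 0.6 2.4 0.8
   vertex 2.0 4.2 4.4
  endloop
 endfacet
 facet normal -0.171 0.146 0.974
  outer loop
   vertex 1.8 1.0 5.2
   vertex 3.8 2.0 5.4
   vertex 4.6 5.6 5.0
  endloop
 endfacet
 facet normal -0.343 0.248 0.906
  outer loop
   vertex 1.8 1.0 5.2
   vertex 4.6 5.6 5.0
   vertex 2.0 4.2 4.4
  endloop
 endfacet
 facet normal 0.382 -0.841 0.382
  outer loop
   vertex 1.8 1.0 5.2
   vertex 0.4 0.0 4.4
   vertex 3.8 2.0 5.4
  endloop
 endfacet
 facet normal -0.601 0.229 0.766
  outer loop
   vertex 1.8 1.0 5.2
   vertex 2.0 4.2 4.4
   vertex 0.4 0.0 4.4
  endloop
 endfacet
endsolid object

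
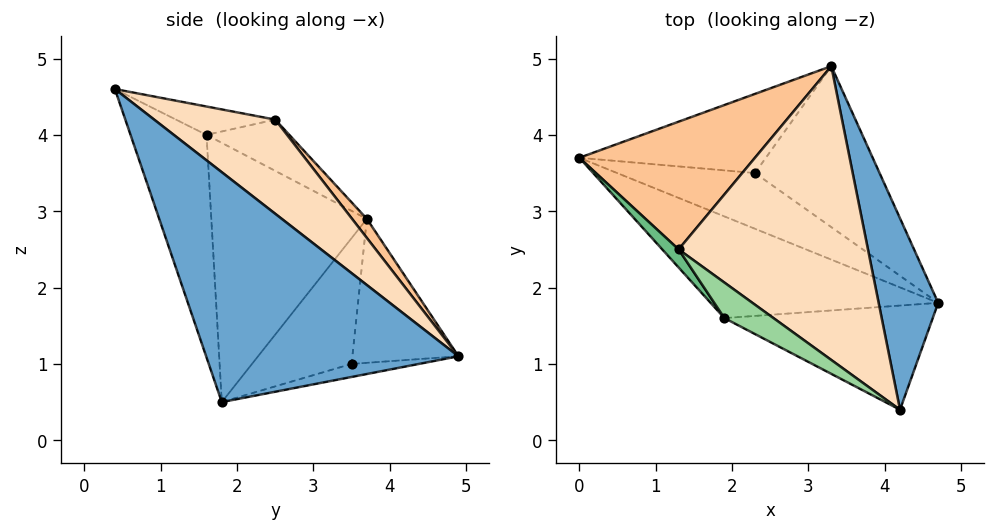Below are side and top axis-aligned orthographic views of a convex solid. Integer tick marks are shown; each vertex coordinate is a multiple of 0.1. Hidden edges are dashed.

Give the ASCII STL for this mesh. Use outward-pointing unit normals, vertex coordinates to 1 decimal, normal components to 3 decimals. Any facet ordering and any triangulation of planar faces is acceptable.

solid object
 facet normal 0.902 0.362 0.234
  outer loop
   vertex 4.2 0.4 4.6
   vertex 4.7 1.8 0.5
   vertex 3.3 4.9 1.1
  endloop
 endfacet
 facet normal -0.543 -0.592 -0.595
  outer loop
   vertex 2.3 3.5 1.0
   vertex 4.7 1.8 0.5
   vertex 0.0 3.7 2.9
  endloop
 endfacet
 facet normal -0.548 0.442 -0.710
  outer loop
   vertex 2.3 3.5 1.0
   vertex 0.0 3.7 2.9
   vertex 3.3 4.9 1.1
  endloop
 endfacet
 facet normal -0.103 0.144 -0.984
  outer loop
   vertex 2.3 3.5 1.0
   vertex 3.3 4.9 1.1
   vertex 4.7 1.8 0.5
  endloop
 endfacet
 facet normal -0.525 -0.716 -0.461
  outer loop
   vertex 1.9 1.6 4.0
   vertex 0.0 3.7 2.9
   vertex 4.7 1.8 0.5
  endloop
 endfacet
 facet normal -0.364 -0.867 -0.340
  outer loop
   vertex 1.9 1.6 4.0
   vertex 4.7 1.8 0.5
   vertex 4.2 0.4 4.6
  endloop
 endfacet
 facet normal 0.069 0.767 0.638
  outer loop
   vertex 1.3 2.5 4.2
   vertex 3.3 4.9 1.1
   vertex 0.0 3.7 2.9
  endloop
 endfacet
 facet normal 0.350 0.618 0.704
  outer loop
   vertex 1.3 2.5 4.2
   vertex 4.2 0.4 4.6
   vertex 3.3 4.9 1.1
  endloop
 endfacet
 facet normal -0.779 -0.575 0.249
  outer loop
   vertex 1.3 2.5 4.2
   vertex 0.0 3.7 2.9
   vertex 1.9 1.6 4.0
  endloop
 endfacet
 facet normal -0.443 -0.465 0.766
  outer loop
   vertex 1.3 2.5 4.2
   vertex 1.9 1.6 4.0
   vertex 4.2 0.4 4.6
  endloop
 endfacet
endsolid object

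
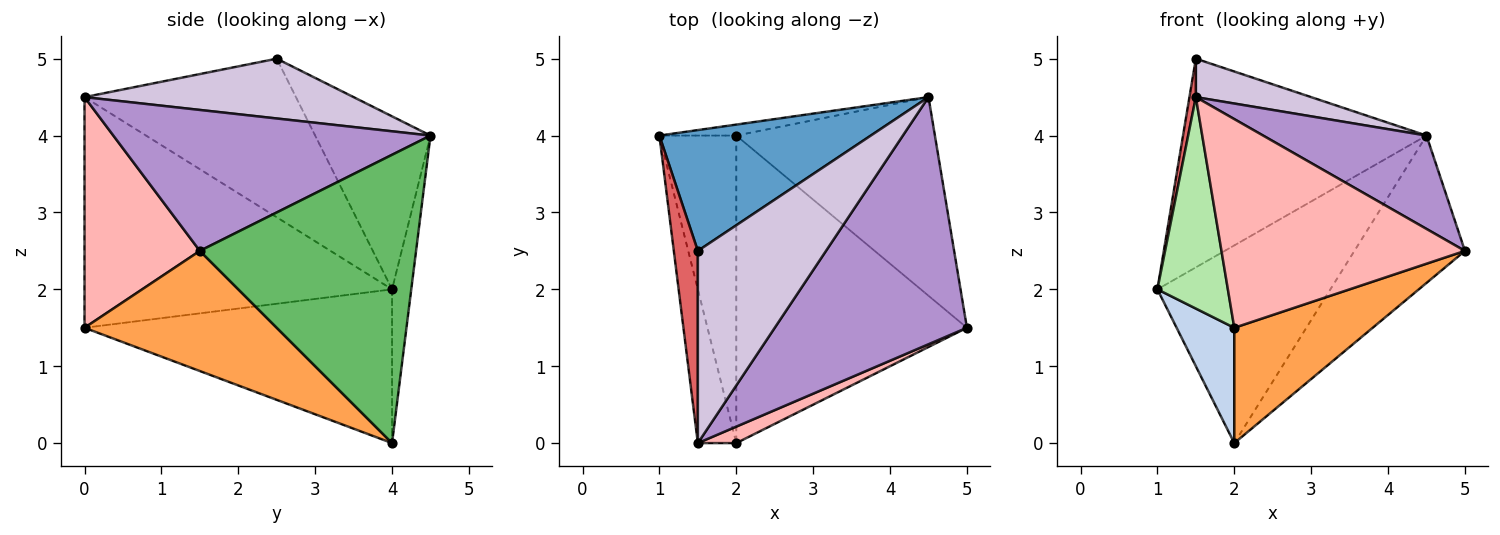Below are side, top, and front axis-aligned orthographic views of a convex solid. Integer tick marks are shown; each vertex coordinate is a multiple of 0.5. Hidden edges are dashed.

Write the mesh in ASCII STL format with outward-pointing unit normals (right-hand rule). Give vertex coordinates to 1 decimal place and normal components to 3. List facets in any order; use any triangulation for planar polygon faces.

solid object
 facet normal -0.379 0.801 0.464
  outer loop
   vertex 4.5 4.5 4.0
   vertex 1.0 4.0 2.0
   vertex 1.5 2.5 5.0
  endloop
 endfacet
 facet normal -0.882 -0.165 -0.441
  outer loop
   vertex 2.0 4.0 0.0
   vertex 2.0 0.0 1.5
   vertex 1.0 4.0 2.0
  endloop
 endfacet
 facet normal 0.438 -0.316 -0.842
  outer loop
   vertex 2.0 4.0 0.0
   vertex 5.0 1.5 2.5
   vertex 2.0 0.0 1.5
  endloop
 endfacet
 facet normal -0.110 0.992 -0.055
  outer loop
   vertex 2.0 4.0 0.0
   vertex 1.0 4.0 2.0
   vertex 4.5 4.5 4.0
  endloop
 endfacet
 facet normal 0.759 0.388 -0.523
  outer loop
   vertex 2.0 4.0 0.0
   vertex 4.5 4.5 4.0
   vertex 5.0 1.5 2.5
  endloop
 endfacet
 facet normal -0.962 -0.220 -0.160
  outer loop
   vertex 1.5 0.0 4.5
   vertex 1.0 4.0 2.0
   vertex 2.0 0.0 1.5
  endloop
 endfacet
 facet normal -0.988 -0.030 0.150
  outer loop
   vertex 1.5 0.0 4.5
   vertex 1.5 2.5 5.0
   vertex 1.0 4.0 2.0
  endloop
 endfacet
 facet normal 0.427 -0.901 0.071
  outer loop
   vertex 1.5 0.0 4.5
   vertex 2.0 0.0 1.5
   vertex 5.0 1.5 2.5
  endloop
 endfacet
 facet normal 0.566 -0.291 0.771
  outer loop
   vertex 1.5 0.0 4.5
   vertex 5.0 1.5 2.5
   vertex 4.5 4.5 4.0
  endloop
 endfacet
 facet normal 0.416 -0.178 0.892
  outer loop
   vertex 1.5 0.0 4.5
   vertex 4.5 4.5 4.0
   vertex 1.5 2.5 5.0
  endloop
 endfacet
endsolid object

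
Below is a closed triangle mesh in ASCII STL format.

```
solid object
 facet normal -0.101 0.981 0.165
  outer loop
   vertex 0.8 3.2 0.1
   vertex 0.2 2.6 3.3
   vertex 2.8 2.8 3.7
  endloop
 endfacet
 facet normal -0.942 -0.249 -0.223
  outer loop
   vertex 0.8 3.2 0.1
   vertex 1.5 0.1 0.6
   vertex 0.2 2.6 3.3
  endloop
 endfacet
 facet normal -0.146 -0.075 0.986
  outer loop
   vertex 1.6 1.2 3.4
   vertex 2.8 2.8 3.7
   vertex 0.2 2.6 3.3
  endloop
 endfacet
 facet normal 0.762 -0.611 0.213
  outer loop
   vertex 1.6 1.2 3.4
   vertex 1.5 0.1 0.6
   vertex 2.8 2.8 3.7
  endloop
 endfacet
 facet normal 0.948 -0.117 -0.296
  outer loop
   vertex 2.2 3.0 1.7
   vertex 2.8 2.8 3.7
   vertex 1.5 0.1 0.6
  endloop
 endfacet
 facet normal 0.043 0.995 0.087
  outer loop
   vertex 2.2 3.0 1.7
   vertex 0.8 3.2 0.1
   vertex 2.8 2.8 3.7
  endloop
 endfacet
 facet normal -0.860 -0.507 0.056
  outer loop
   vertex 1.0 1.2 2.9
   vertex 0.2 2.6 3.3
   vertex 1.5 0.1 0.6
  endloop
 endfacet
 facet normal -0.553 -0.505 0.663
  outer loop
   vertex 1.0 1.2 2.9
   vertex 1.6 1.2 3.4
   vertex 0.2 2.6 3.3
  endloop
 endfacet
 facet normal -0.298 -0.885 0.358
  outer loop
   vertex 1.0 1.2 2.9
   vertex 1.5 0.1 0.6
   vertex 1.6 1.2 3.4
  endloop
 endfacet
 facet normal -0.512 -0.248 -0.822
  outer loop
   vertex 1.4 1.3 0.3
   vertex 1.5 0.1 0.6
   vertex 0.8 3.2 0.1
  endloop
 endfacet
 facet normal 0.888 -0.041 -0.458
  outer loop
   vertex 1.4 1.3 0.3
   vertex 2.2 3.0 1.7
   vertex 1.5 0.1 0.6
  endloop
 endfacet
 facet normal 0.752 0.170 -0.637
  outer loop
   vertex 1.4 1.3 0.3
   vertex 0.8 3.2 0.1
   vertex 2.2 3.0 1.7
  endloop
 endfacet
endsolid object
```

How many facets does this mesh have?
12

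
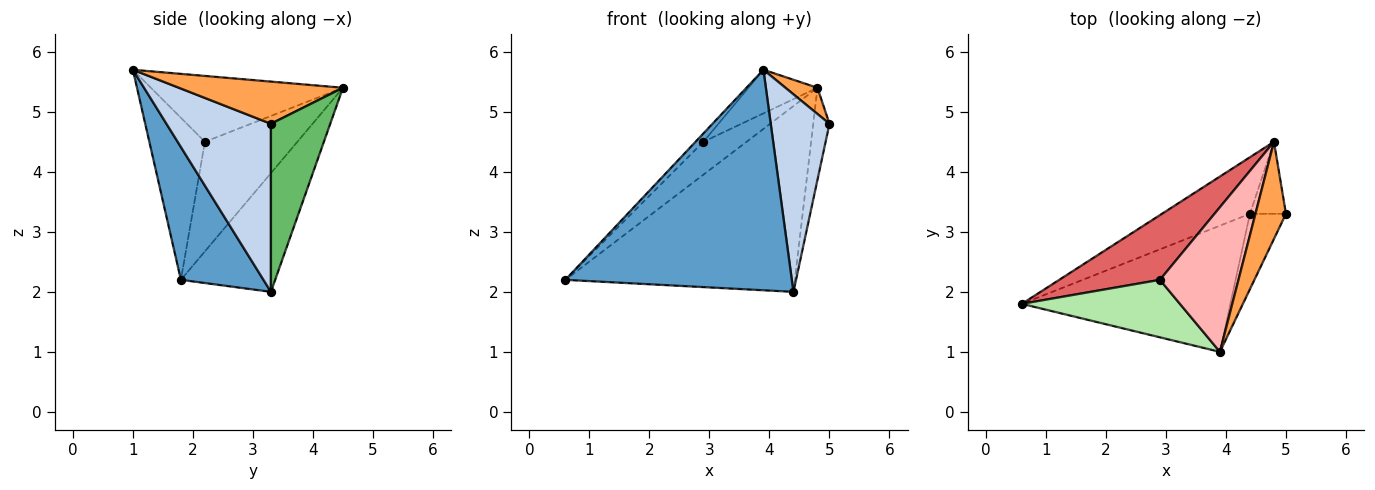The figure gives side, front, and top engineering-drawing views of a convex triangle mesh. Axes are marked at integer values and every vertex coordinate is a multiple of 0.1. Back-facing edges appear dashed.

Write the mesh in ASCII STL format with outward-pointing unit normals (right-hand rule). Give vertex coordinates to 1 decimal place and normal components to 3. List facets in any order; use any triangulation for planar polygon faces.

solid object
 facet normal 0.302 -0.827 -0.474
  outer loop
   vertex 4.4 3.3 2.0
   vertex 3.9 1.0 5.7
   vertex 0.6 1.8 2.2
  endloop
 endfacet
 facet normal 0.857 -0.482 -0.184
  outer loop
   vertex 4.4 3.3 2.0
   vertex 5.0 3.3 4.8
   vertex 3.9 1.0 5.7
  endloop
 endfacet
 facet normal 0.800 -0.156 0.579
  outer loop
   vertex 4.8 4.5 5.4
   vertex 3.9 1.0 5.7
   vertex 5.0 3.3 4.8
  endloop
 endfacet
 facet normal -0.366 0.890 -0.271
  outer loop
   vertex 4.8 4.5 5.4
   vertex 4.4 3.3 2.0
   vertex 0.6 1.8 2.2
  endloop
 endfacet
 facet normal 0.945 0.259 -0.202
  outer loop
   vertex 4.8 4.5 5.4
   vertex 5.0 3.3 4.8
   vertex 4.4 3.3 2.0
  endloop
 endfacet
 facet normal -0.712 0.101 0.695
  outer loop
   vertex 2.9 2.2 4.5
   vertex 0.6 1.8 2.2
   vertex 3.9 1.0 5.7
  endloop
 endfacet
 facet normal -0.696 0.325 0.640
  outer loop
   vertex 2.9 2.2 4.5
   vertex 4.8 4.5 5.4
   vertex 0.6 1.8 2.2
  endloop
 endfacet
 facet normal -0.626 0.225 0.747
  outer loop
   vertex 2.9 2.2 4.5
   vertex 3.9 1.0 5.7
   vertex 4.8 4.5 5.4
  endloop
 endfacet
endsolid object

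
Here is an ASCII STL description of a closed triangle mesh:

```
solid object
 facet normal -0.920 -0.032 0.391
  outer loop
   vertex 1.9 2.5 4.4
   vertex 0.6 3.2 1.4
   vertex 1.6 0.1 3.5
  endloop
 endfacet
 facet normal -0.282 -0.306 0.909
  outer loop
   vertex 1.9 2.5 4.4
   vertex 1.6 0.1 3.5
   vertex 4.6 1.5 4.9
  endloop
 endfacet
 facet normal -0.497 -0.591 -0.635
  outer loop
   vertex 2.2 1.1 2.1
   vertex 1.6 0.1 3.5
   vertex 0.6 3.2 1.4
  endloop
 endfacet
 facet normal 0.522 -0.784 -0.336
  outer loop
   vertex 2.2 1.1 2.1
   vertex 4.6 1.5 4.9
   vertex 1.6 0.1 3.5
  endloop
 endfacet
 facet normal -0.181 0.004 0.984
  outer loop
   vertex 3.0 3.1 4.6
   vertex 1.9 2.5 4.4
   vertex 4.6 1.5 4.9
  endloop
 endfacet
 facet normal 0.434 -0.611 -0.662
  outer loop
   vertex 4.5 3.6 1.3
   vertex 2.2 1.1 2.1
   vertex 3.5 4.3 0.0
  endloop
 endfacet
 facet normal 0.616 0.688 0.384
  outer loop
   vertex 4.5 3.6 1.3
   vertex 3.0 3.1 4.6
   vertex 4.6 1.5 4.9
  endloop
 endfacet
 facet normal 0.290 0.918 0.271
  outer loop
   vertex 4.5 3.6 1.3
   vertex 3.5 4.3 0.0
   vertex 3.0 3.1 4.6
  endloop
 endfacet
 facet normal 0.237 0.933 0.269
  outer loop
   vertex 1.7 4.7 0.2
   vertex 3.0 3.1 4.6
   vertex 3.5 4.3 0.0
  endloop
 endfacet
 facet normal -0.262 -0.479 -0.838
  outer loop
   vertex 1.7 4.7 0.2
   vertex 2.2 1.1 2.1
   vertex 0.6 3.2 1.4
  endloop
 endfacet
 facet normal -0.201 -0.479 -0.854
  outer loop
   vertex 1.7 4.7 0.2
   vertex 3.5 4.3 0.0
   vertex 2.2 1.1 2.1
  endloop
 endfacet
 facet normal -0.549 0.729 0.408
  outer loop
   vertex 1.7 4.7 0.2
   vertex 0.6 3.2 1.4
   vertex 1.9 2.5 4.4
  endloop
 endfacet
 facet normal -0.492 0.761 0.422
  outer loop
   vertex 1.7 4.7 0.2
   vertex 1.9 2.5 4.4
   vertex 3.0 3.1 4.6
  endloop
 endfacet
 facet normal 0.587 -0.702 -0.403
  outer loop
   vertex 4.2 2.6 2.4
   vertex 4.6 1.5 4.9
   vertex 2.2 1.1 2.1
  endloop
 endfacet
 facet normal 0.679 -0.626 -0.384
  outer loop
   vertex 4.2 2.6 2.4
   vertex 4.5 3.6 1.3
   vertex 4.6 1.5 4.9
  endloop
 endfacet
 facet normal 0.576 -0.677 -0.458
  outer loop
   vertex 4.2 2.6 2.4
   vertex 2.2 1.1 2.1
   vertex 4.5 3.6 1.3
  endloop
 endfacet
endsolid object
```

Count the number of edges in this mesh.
24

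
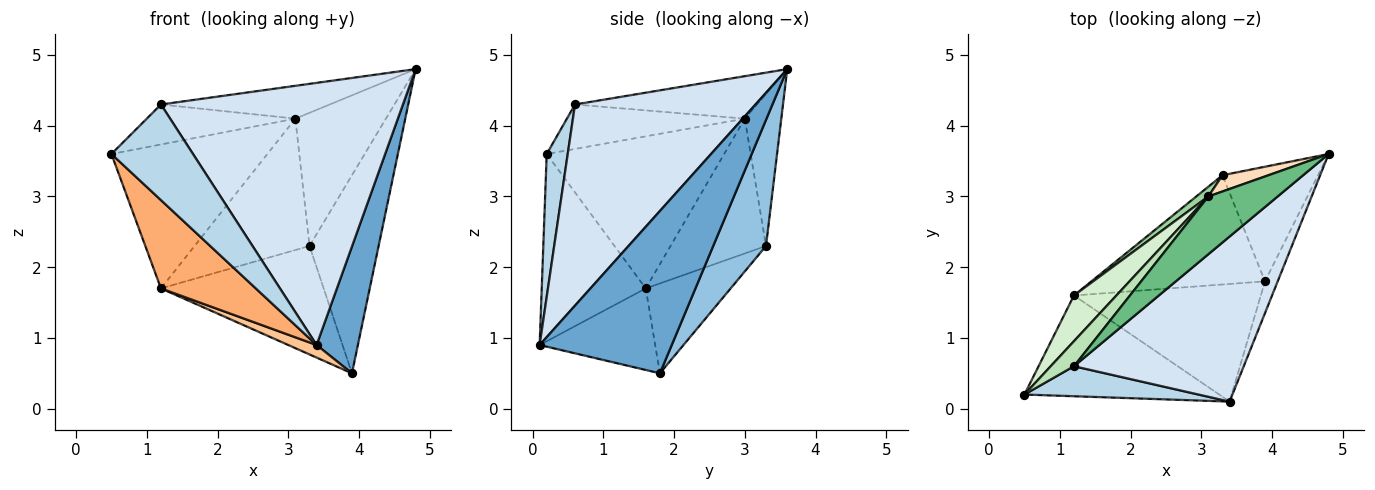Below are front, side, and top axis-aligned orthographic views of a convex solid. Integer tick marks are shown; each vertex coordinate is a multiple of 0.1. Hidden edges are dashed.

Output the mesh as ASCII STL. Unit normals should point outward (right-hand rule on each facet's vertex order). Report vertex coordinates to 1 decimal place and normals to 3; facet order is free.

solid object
 facet normal 0.952 -0.298 -0.075
  outer loop
   vertex 3.9 1.8 0.5
   vertex 4.8 3.6 4.8
   vertex 3.4 0.1 0.9
  endloop
 endfacet
 facet normal 0.552 0.722 -0.418
  outer loop
   vertex 3.3 3.3 2.3
   vertex 4.8 3.6 4.8
   vertex 3.9 1.8 0.5
  endloop
 endfacet
 facet normal 0.239 -0.927 0.291
  outer loop
   vertex 1.2 0.6 4.3
   vertex 0.5 0.2 3.6
   vertex 3.4 0.1 0.9
  endloop
 endfacet
 facet normal 0.534 -0.716 0.451
  outer loop
   vertex 1.2 0.6 4.3
   vertex 3.4 0.1 0.9
   vertex 4.8 3.6 4.8
  endloop
 endfacet
 facet normal -0.345 0.661 -0.666
  outer loop
   vertex 1.2 1.6 1.7
   vertex 3.3 3.3 2.3
   vertex 3.9 1.8 0.5
  endloop
 endfacet
 facet normal -0.586 -0.534 -0.609
  outer loop
   vertex 1.2 1.6 1.7
   vertex 3.4 0.1 0.9
   vertex 0.5 0.2 3.6
  endloop
 endfacet
 facet normal -0.398 -0.098 -0.912
  outer loop
   vertex 1.2 1.6 1.7
   vertex 3.9 1.8 0.5
   vertex 3.4 0.1 0.9
  endloop
 endfacet
 facet normal -0.372 0.922 0.112
  outer loop
   vertex 3.1 3.0 4.1
   vertex 4.8 3.6 4.8
   vertex 3.3 3.3 2.3
  endloop
 endfacet
 facet normal -0.470 0.436 0.768
  outer loop
   vertex 3.1 3.0 4.1
   vertex 1.2 0.6 4.3
   vertex 4.8 3.6 4.8
  endloop
 endfacet
 facet normal -0.638 0.768 0.057
  outer loop
   vertex 3.1 3.0 4.1
   vertex 3.3 3.3 2.3
   vertex 1.2 1.6 1.7
  endloop
 endfacet
 facet normal -0.712 0.595 0.372
  outer loop
   vertex 3.1 3.0 4.1
   vertex 0.5 0.2 3.6
   vertex 1.2 0.6 4.3
  endloop
 endfacet
 facet normal -0.735 0.646 0.205
  outer loop
   vertex 3.1 3.0 4.1
   vertex 1.2 1.6 1.7
   vertex 0.5 0.2 3.6
  endloop
 endfacet
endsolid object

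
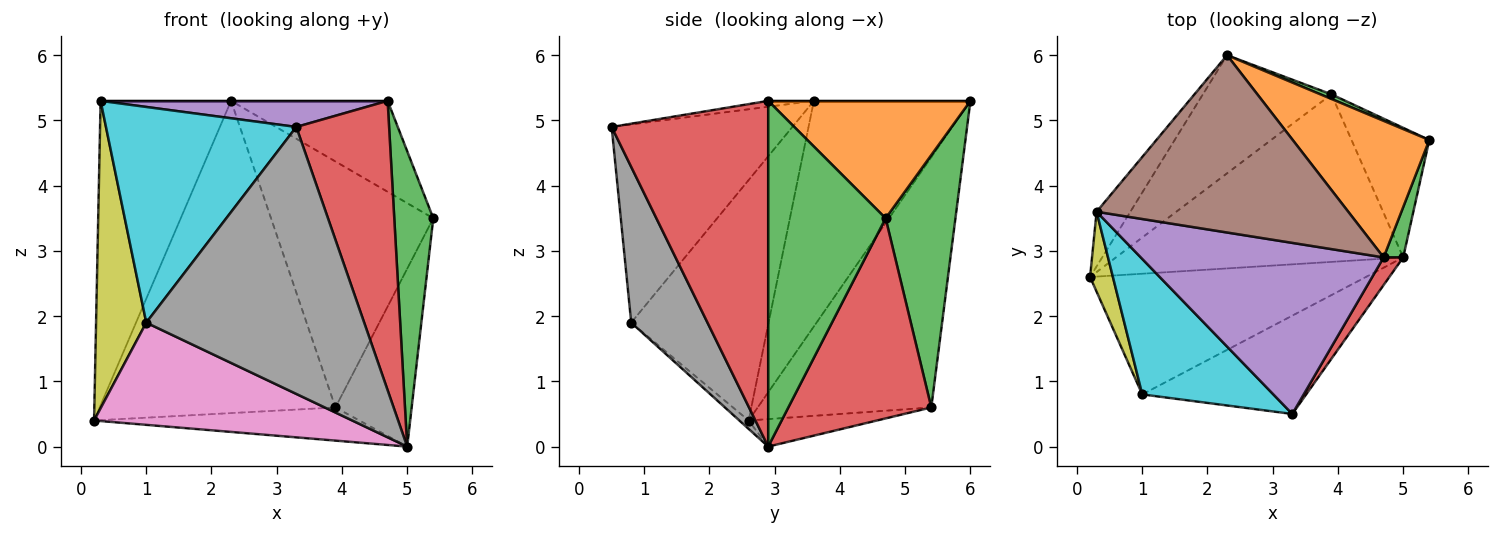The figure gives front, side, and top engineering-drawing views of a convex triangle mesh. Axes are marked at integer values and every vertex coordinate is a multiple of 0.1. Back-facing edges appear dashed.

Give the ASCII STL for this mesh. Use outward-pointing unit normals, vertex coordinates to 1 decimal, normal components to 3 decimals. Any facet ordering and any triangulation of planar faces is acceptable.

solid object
 facet normal -0.763 0.636 -0.114
  outer loop
   vertex 0.3 3.6 5.3
   vertex 2.3 6.0 5.3
   vertex 0.2 2.6 0.4
  endloop
 endfacet
 facet normal 0.582 0.451 0.677
  outer loop
   vertex 4.7 2.9 5.3
   vertex 5.4 4.7 3.5
   vertex 2.3 6.0 5.3
  endloop
 endfacet
 facet normal 0.948 -0.315 0.054
  outer loop
   vertex 4.7 2.9 5.3
   vertex 5.0 2.9 0.0
   vertex 5.4 4.7 3.5
  endloop
 endfacet
 facet normal 0.859 -0.509 0.049
  outer loop
   vertex 4.7 2.9 5.3
   vertex 3.3 0.5 4.9
   vertex 5.0 2.9 0.0
  endloop
 endfacet
 facet normal -0.024 -0.151 0.988
  outer loop
   vertex 4.7 2.9 5.3
   vertex 0.3 3.6 5.3
   vertex 3.3 0.5 4.9
  endloop
 endfacet
 facet normal 0.000 0.000 1.000
  outer loop
   vertex 4.7 2.9 5.3
   vertex 2.3 6.0 5.3
   vertex 0.3 3.6 5.3
  endloop
 endfacet
 facet normal -0.023 -0.646 -0.763
  outer loop
   vertex 1.0 0.8 1.9
   vertex 0.2 2.6 0.4
   vertex 5.0 2.9 0.0
  endloop
 endfacet
 facet normal 0.312 -0.892 -0.328
  outer loop
   vertex 1.0 0.8 1.9
   vertex 5.0 2.9 0.0
   vertex 3.3 0.5 4.9
  endloop
 endfacet
 facet normal -0.936 -0.342 0.089
  outer loop
   vertex 1.0 0.8 1.9
   vertex 0.3 3.6 5.3
   vertex 0.2 2.6 0.4
  endloop
 endfacet
 facet normal -0.627 -0.660 0.414
  outer loop
   vertex 1.0 0.8 1.9
   vertex 3.3 0.5 4.9
   vertex 0.3 3.6 5.3
  endloop
 endfacet
 facet normal -0.567 0.770 -0.291
  outer loop
   vertex 3.9 5.4 0.6
   vertex 0.2 2.6 0.4
   vertex 2.3 6.0 5.3
  endloop
 endfacet
 facet normal -0.093 0.193 -0.977
  outer loop
   vertex 3.9 5.4 0.6
   vertex 5.0 2.9 0.0
   vertex 0.2 2.6 0.4
  endloop
 endfacet
 facet normal 0.395 0.918 0.017
  outer loop
   vertex 3.9 5.4 0.6
   vertex 2.3 6.0 5.3
   vertex 5.4 4.7 3.5
  endloop
 endfacet
 facet normal 0.835 0.445 -0.324
  outer loop
   vertex 3.9 5.4 0.6
   vertex 5.4 4.7 3.5
   vertex 5.0 2.9 0.0
  endloop
 endfacet
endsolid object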